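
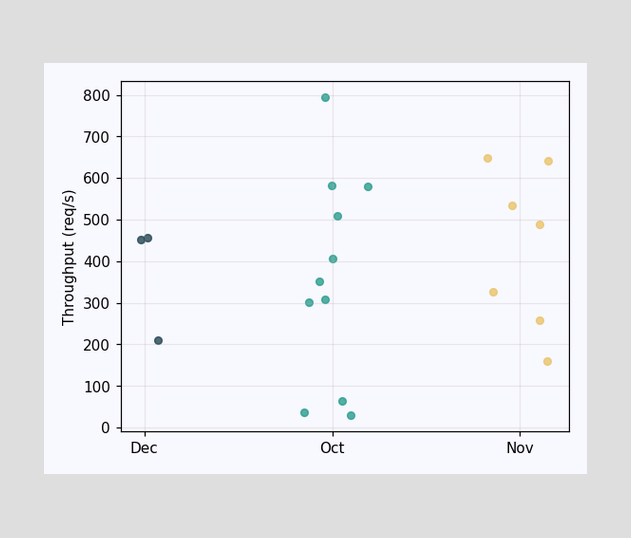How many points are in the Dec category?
Counting the markers in the Dec column gives 3.

3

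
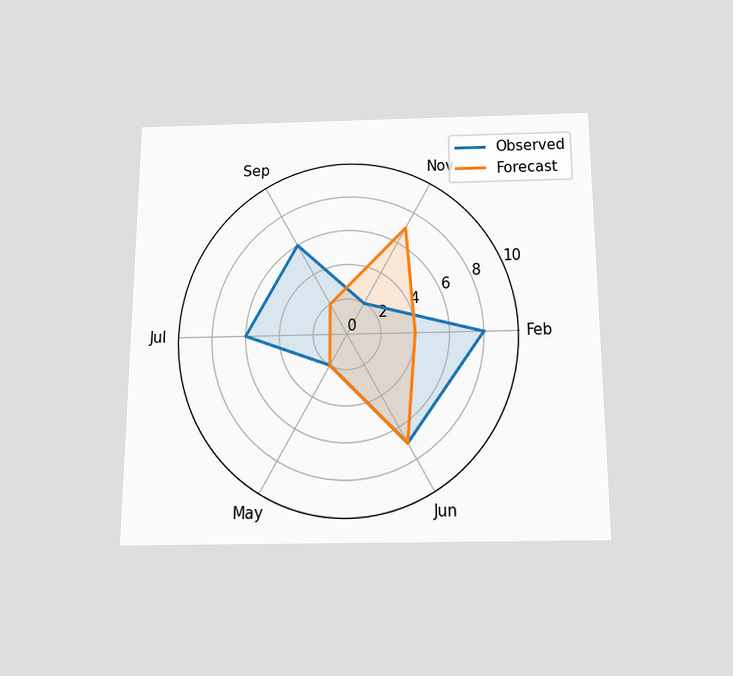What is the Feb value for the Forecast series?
4

The chart is viewed slightly from below. On the Feb axis, Forecast reaches 4.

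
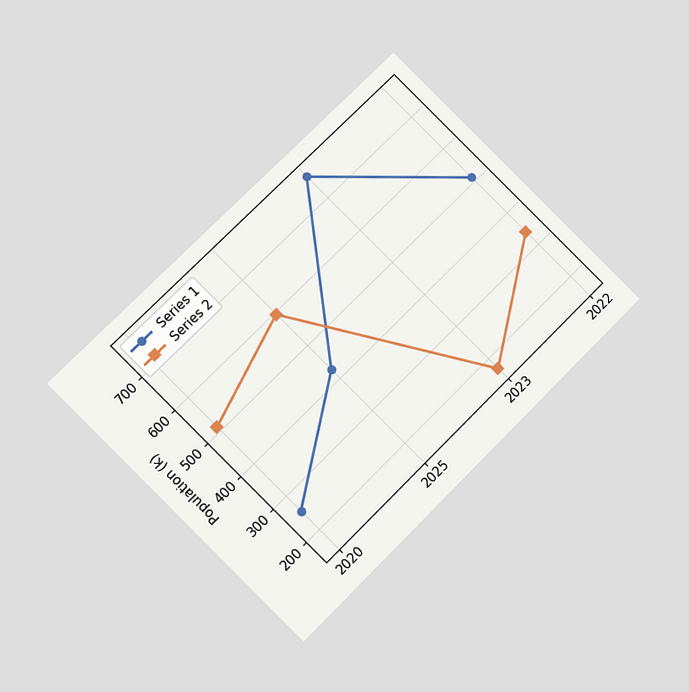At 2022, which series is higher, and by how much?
Series 1, by 170k

The chart is tilted about 45° counter-clockwise and viewed at a slight angle. At 2022, Series 1 sits above the other line by 170k.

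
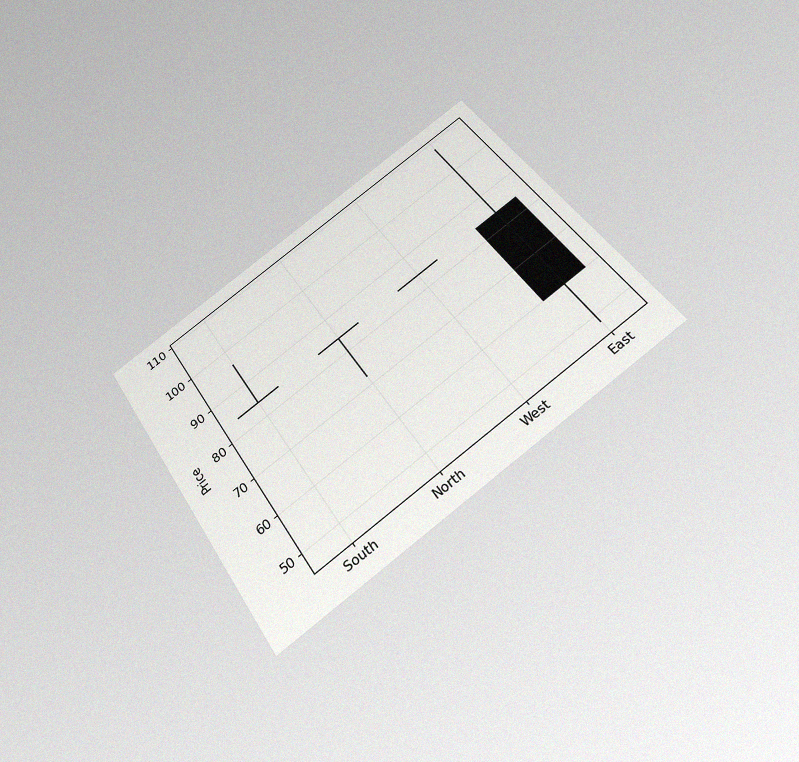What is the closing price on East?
60

The chart is tilted about 34° counter-clockwise and viewed slightly from below, with some photo noise. The East candle closes at 60.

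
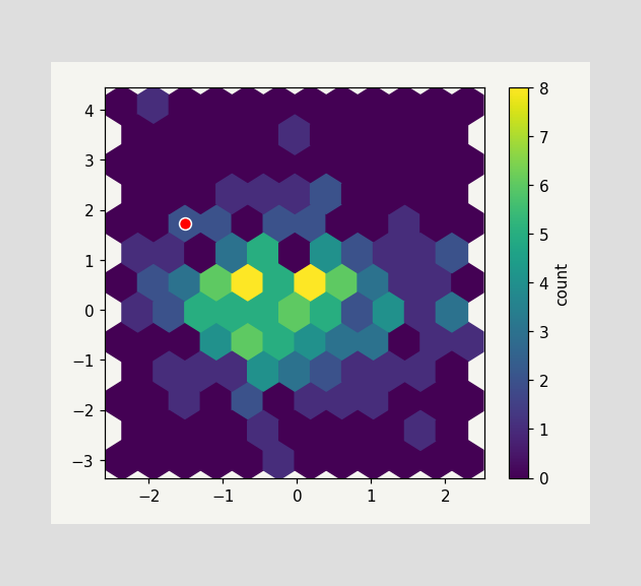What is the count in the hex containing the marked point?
2

The marked hex reads 2 on the colorbar.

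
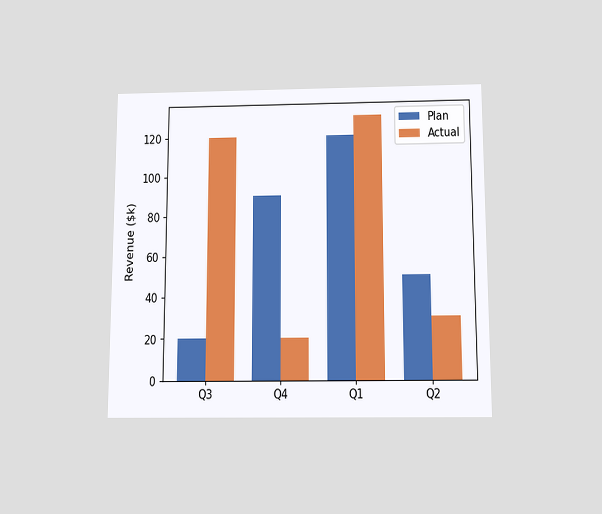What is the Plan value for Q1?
The chart is viewed slightly from below. The Plan bar at Q1 reaches $120k on the y-axis.

$120k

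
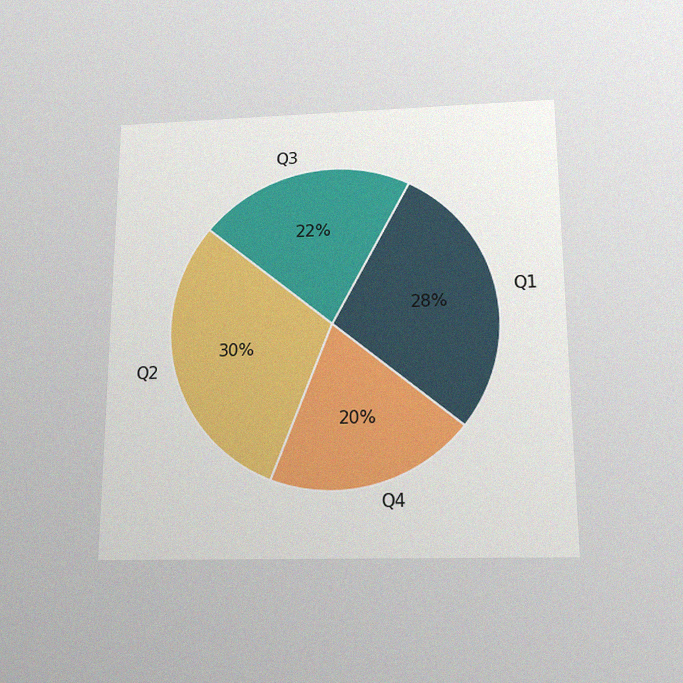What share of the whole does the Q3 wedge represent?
The chart is viewed slightly from below, with some photo noise. The Q3 slice takes up 22% of the pie.

22%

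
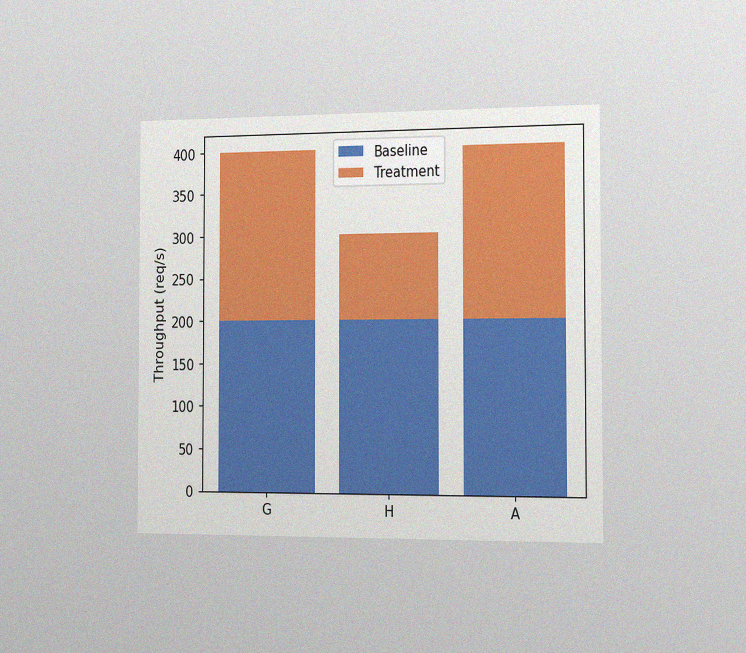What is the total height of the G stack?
400req/s

The chart is viewed slightly from the right, with some photo noise. The G stack's top reaches 400req/s on the y-axis.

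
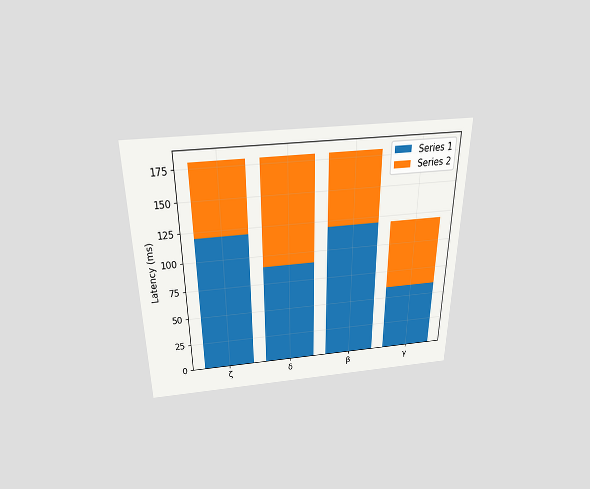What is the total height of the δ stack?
180ms

The chart is viewed slightly from above. The δ stack's top reaches 180ms on the y-axis.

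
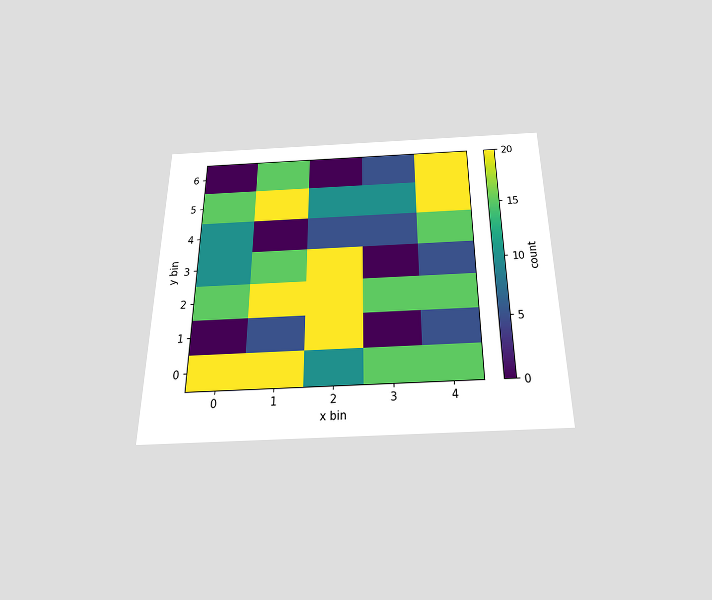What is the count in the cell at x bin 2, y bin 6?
The chart is viewed slightly from below. Matching the cell (2, 6) against the colorbar gives 0.

0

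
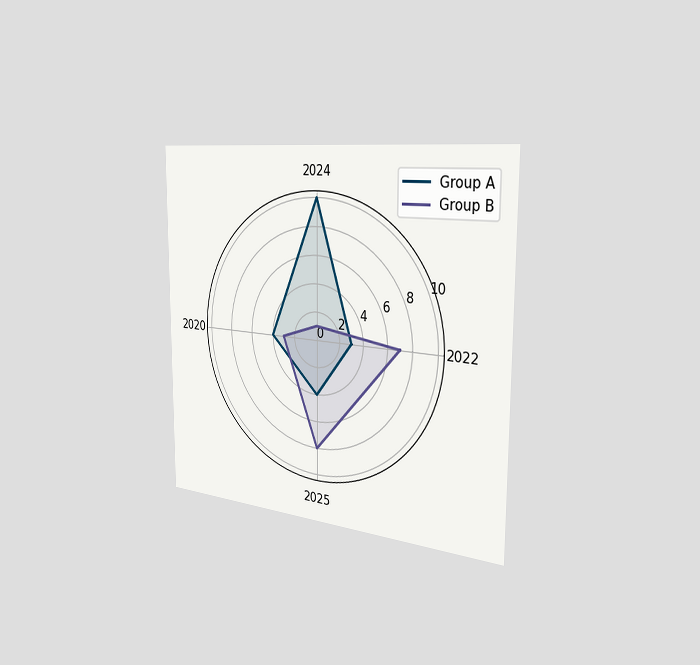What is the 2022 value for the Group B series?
The chart is viewed slightly from the right. On the 2022 axis, Group B reaches 7.

7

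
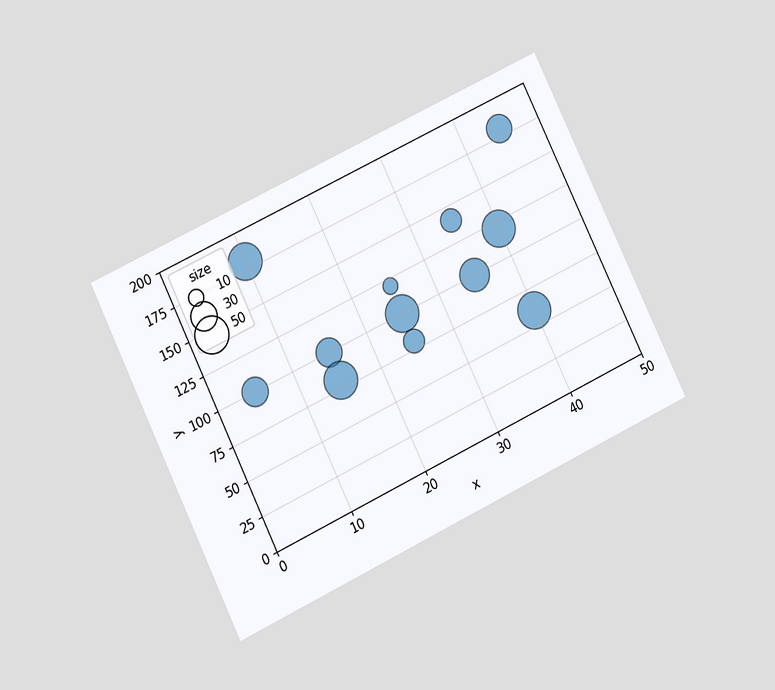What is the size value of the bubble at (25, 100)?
The chart is tilted about 26° counter-clockwise and viewed at a slight angle. Matching the bubble at (25, 100) against the size legend gives 50.

50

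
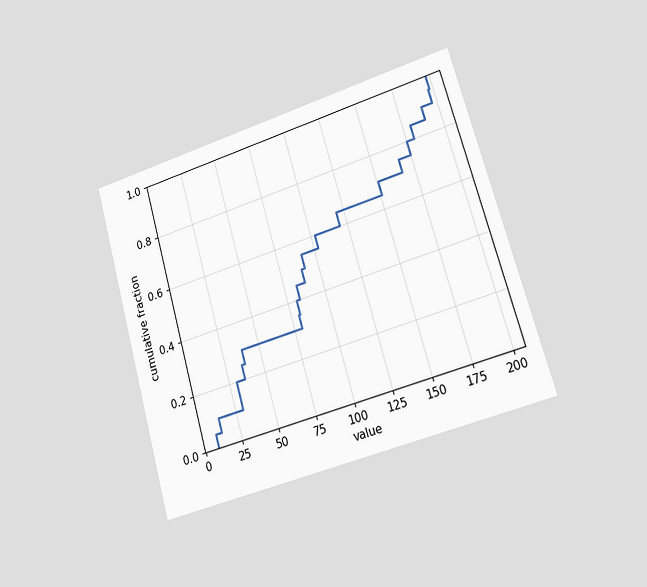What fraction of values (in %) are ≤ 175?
The chart is tilted about 16° counter-clockwise and viewed slightly from the right. At x=175 the ECDF step is at 80%.

80%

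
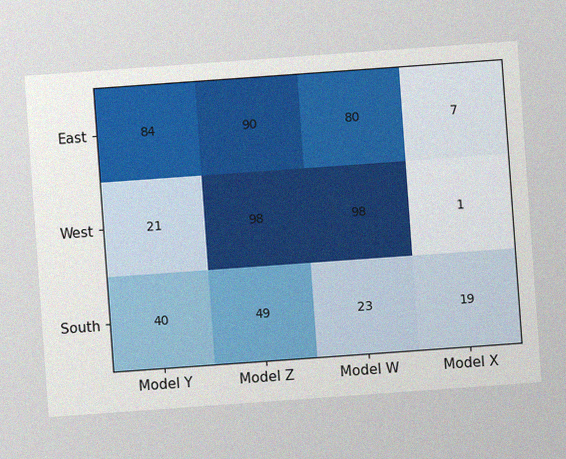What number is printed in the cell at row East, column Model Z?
The chart is tilted about 4° counter-clockwise, with some photo noise. The (East, Model Z) cell reads 90.

90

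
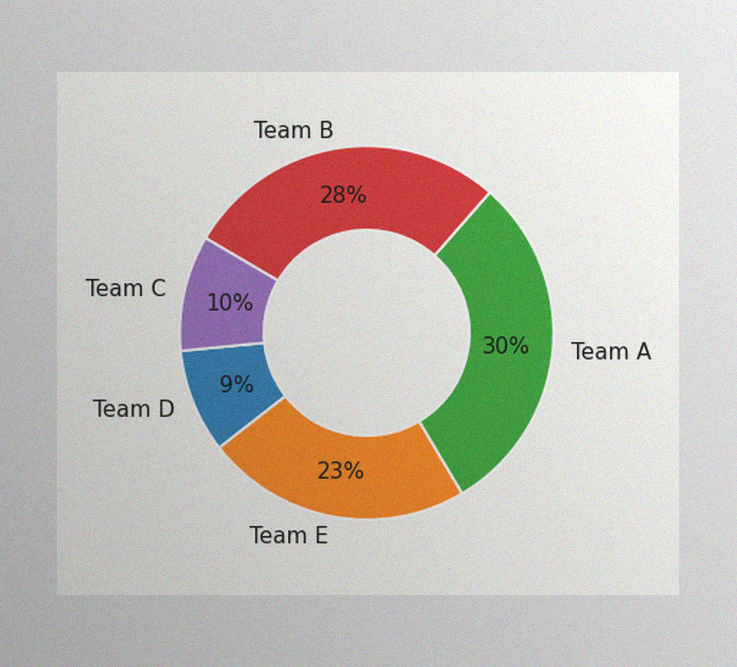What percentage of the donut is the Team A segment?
30%

The image has some photo noise and uneven lighting. The Team A segment takes up 30% of the ring.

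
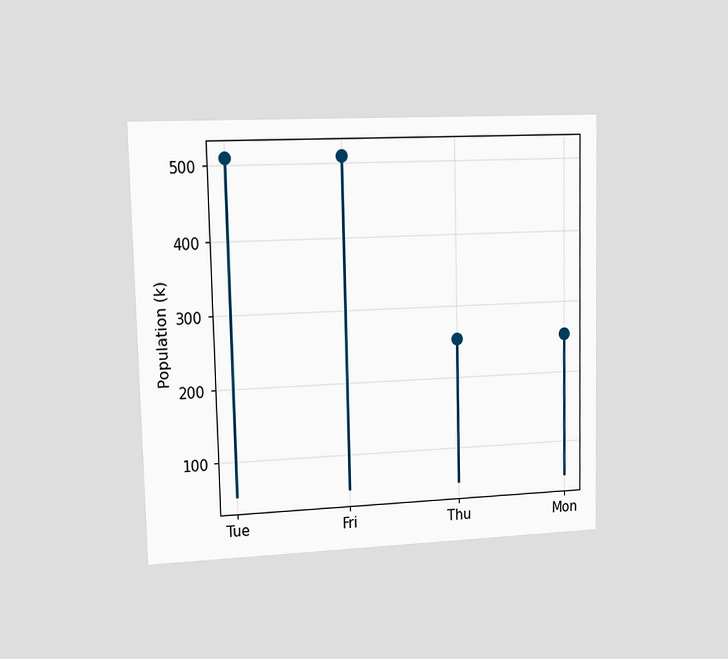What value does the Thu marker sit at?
The chart is viewed slightly from the left. The Thu marker sits at 255k.

255k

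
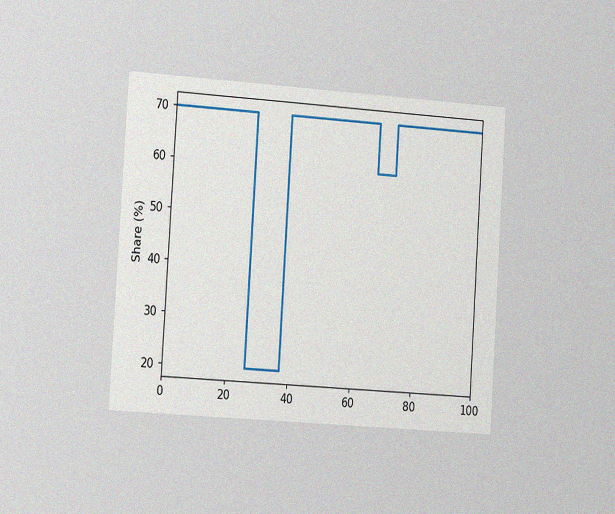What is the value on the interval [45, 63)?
The chart is tilted about 4° clockwise and viewed slightly from the left, with some photo noise. On [45, 63) the step sits at 70%.

70%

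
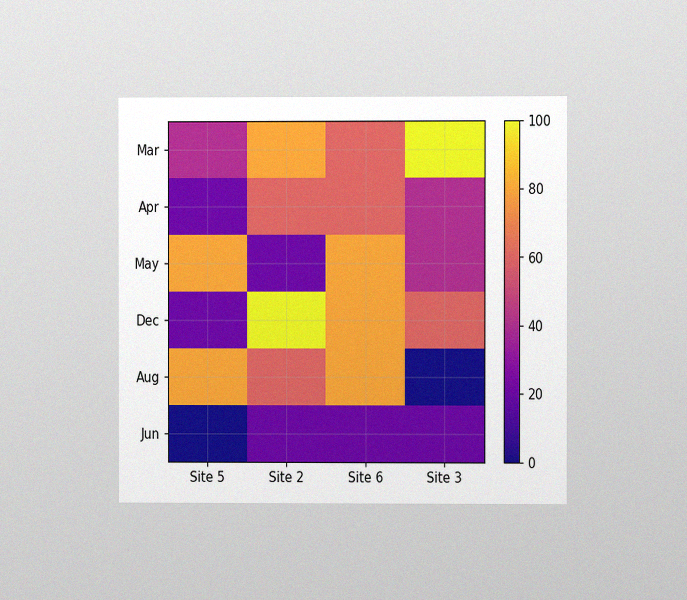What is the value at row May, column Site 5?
The chart is viewed at a slight angle, with some photo noise. Matching cell (May, Site 5) against the colorbar gives 80.

80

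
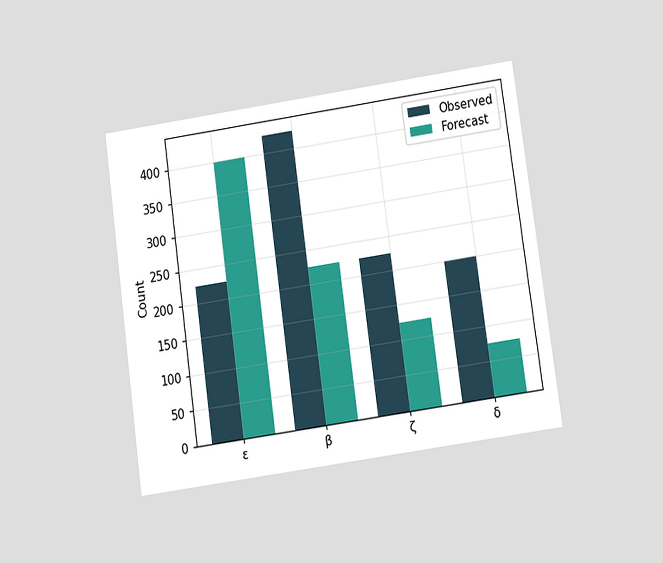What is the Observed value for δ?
200

The chart is tilted about 8° counter-clockwise and viewed slightly from below. The Observed bar at δ reaches 200 on the y-axis.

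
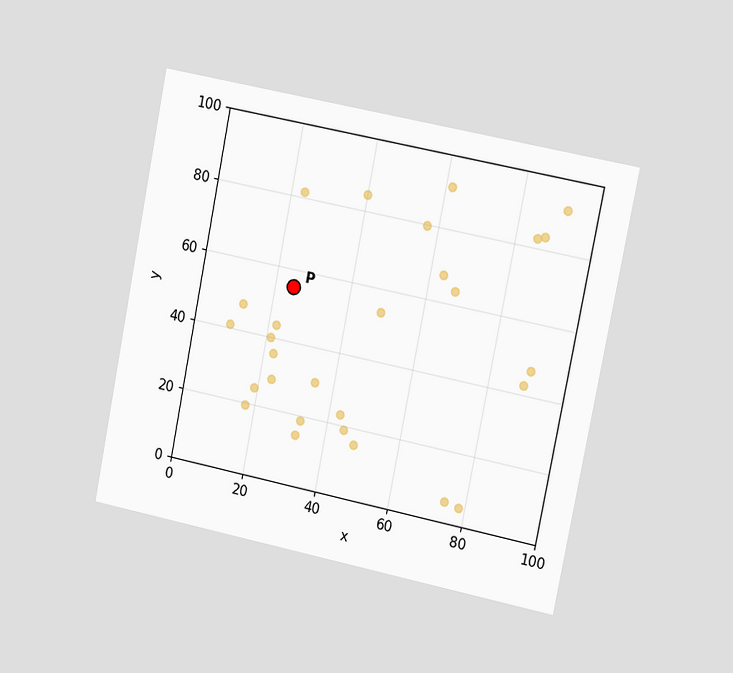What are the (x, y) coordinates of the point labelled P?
The chart is tilted about 11° clockwise and viewed slightly from the right. Following the gridlines from P to each axis, P sits at (25, 55).

(25, 55)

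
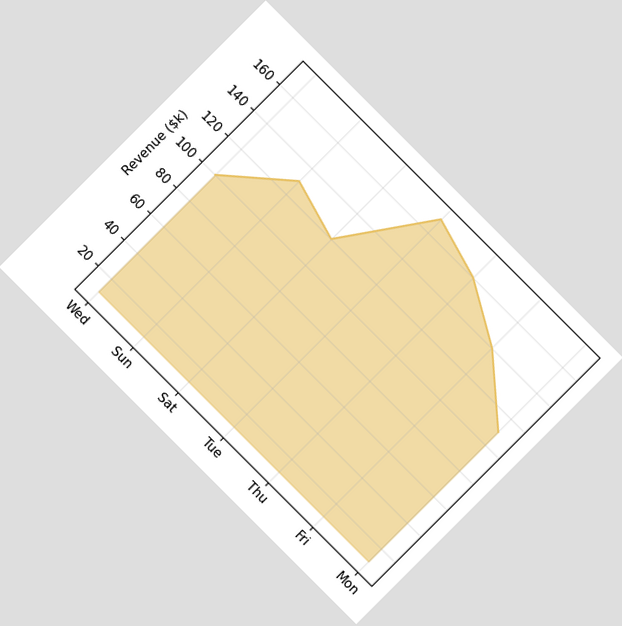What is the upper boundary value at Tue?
$170k

The chart is tilted about 45° clockwise. At Tue the upper boundary is at $170k.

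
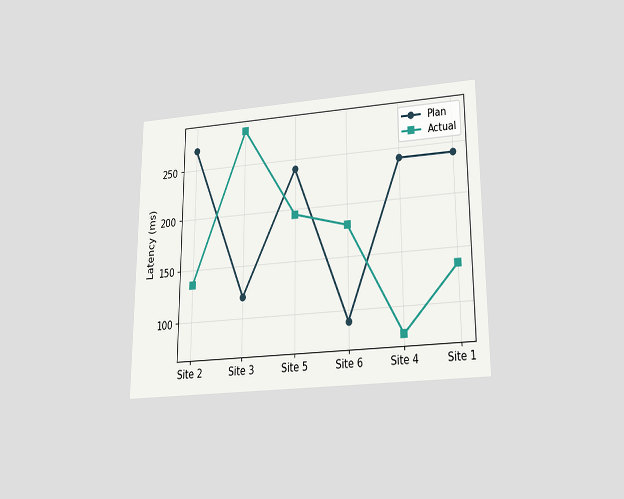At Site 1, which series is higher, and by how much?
Plan, by 105ms

The chart is viewed slightly from below. At Site 1, Plan sits above the other line by 105ms.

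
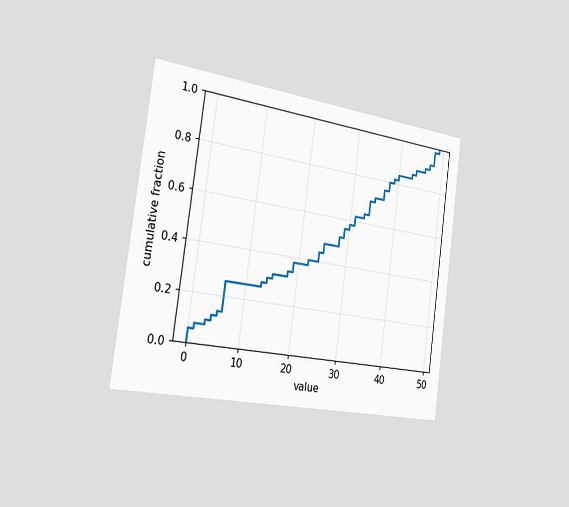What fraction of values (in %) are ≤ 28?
The chart is tilted about 8° clockwise and viewed slightly from the left. At x=28 the ECDF step is at 52%.

52%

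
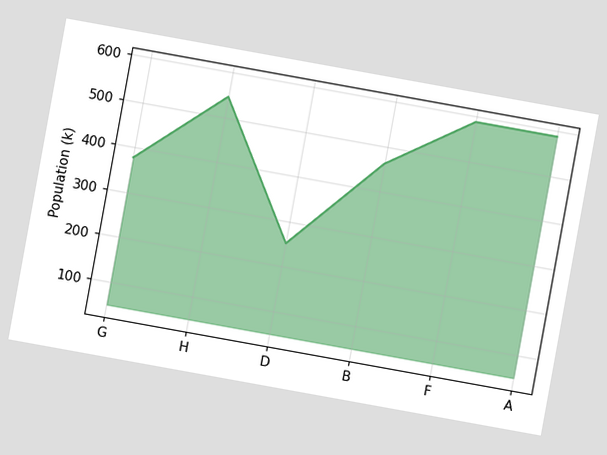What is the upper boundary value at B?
The chart is tilted about 10° clockwise. At B the upper boundary is at 462k.

462k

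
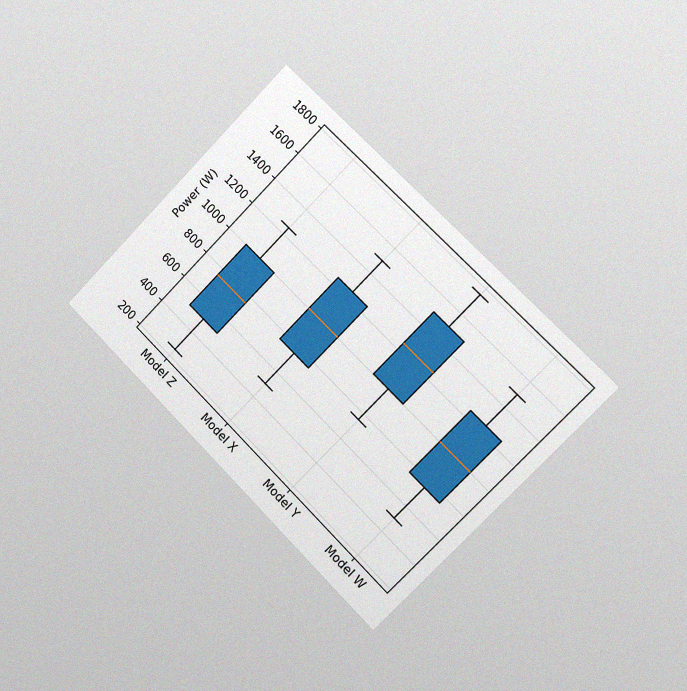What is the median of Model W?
1000W

The chart is tilted about 45° clockwise and viewed slightly from the right, with some photo noise. The median line in the Model W box sits at 1000W.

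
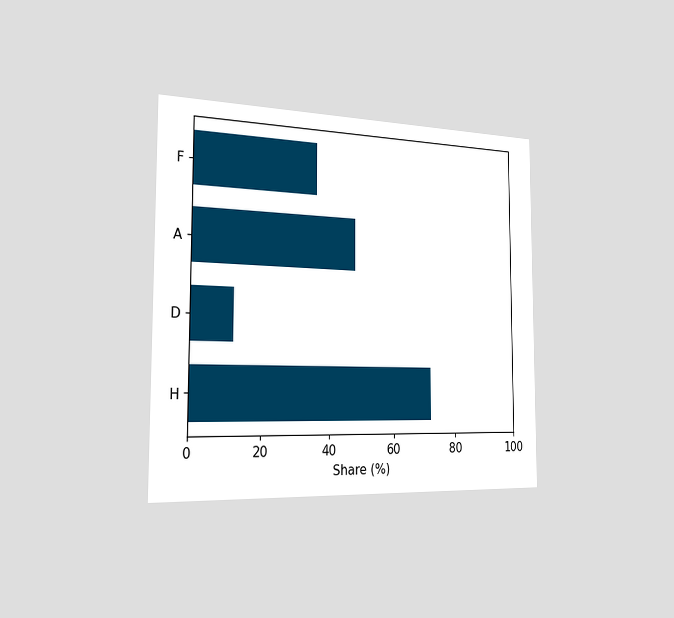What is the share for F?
36%

The chart is viewed slightly from the left. Reading along the chart's x-axis, the F bar reaches 36%.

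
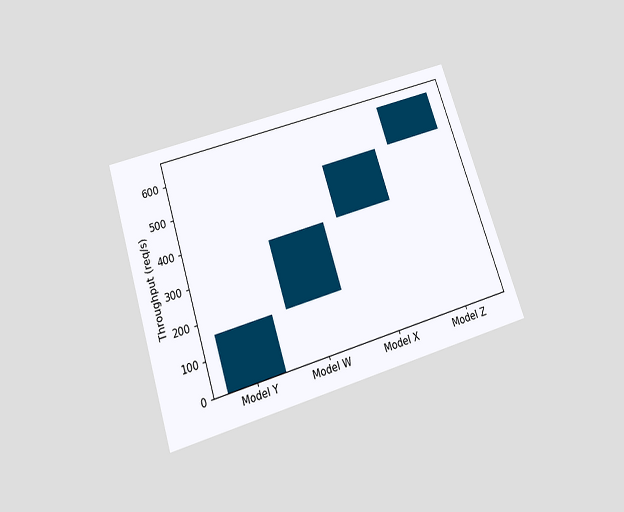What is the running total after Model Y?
The chart is tilted about 18° counter-clockwise and viewed slightly from below. After Model Y the running total reaches 160req/s.

160req/s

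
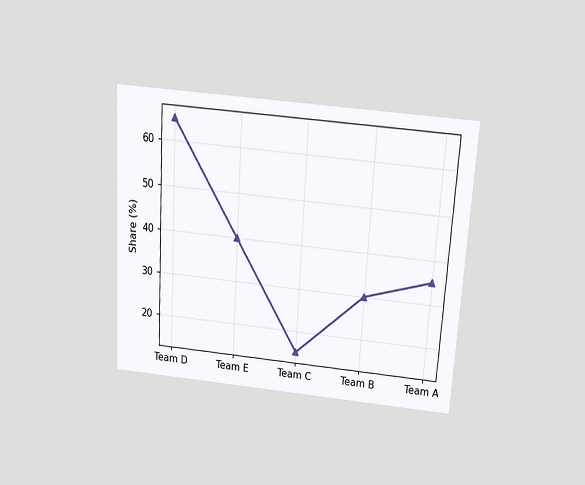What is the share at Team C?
15%

The chart is tilted about 3° clockwise and viewed slightly from above. At Team C, the line is at 15%.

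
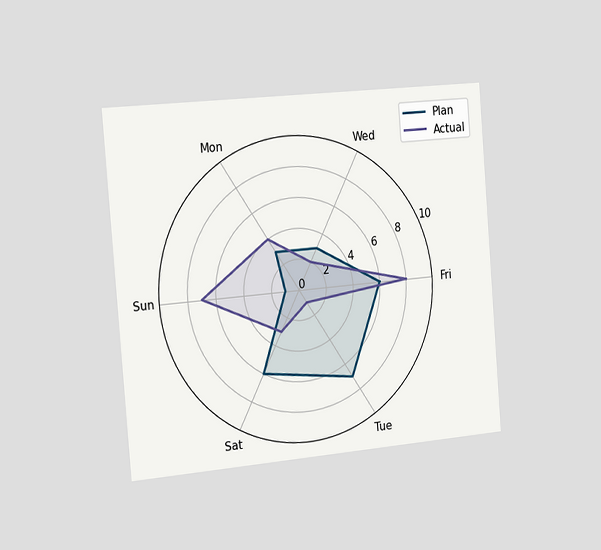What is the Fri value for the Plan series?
6

The chart is tilted about 5° counter-clockwise and viewed slightly from the left. On the Fri axis, Plan reaches 6.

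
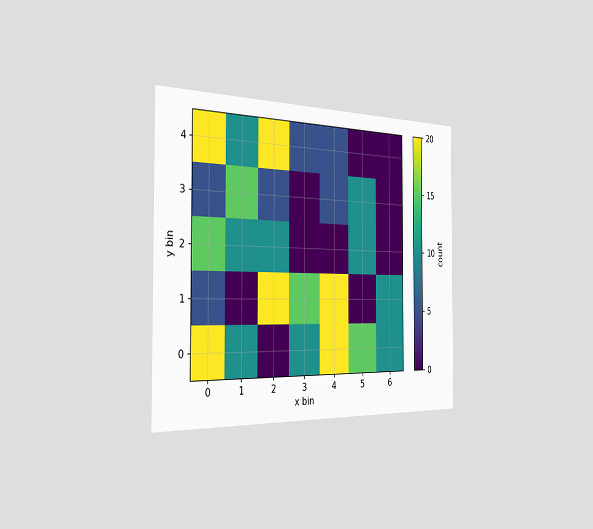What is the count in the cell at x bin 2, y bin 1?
20

The chart is viewed slightly from the left. Matching the cell (2, 1) against the colorbar gives 20.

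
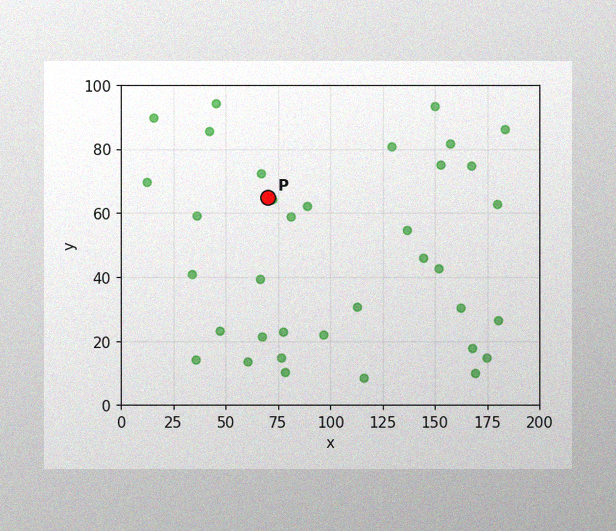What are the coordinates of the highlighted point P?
(70, 65)

The image has some photo noise and uneven lighting. Following the gridlines from P to each axis, P sits at (70, 65).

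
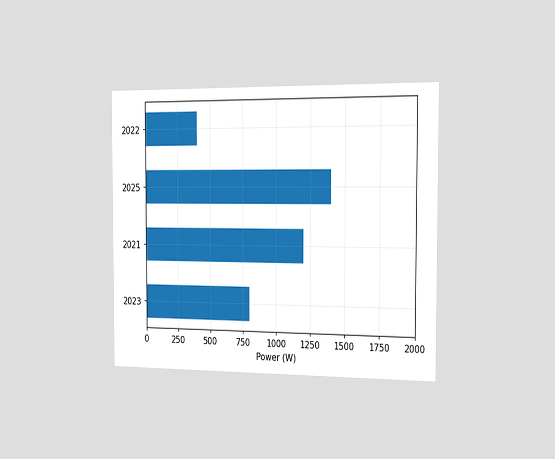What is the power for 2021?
The chart is viewed slightly from the right. Reading along the chart's x-axis, the 2021 bar reaches 1200W.

1200W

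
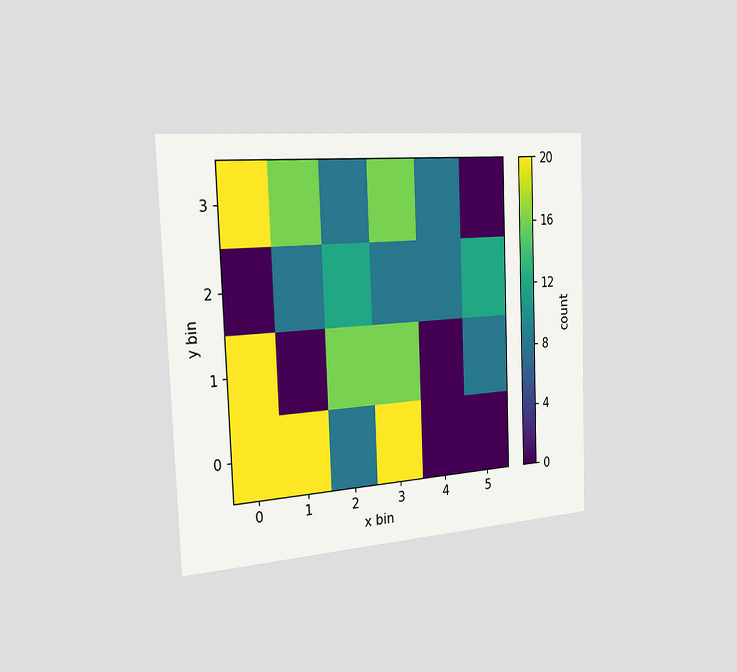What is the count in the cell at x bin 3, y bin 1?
The chart is tilted about 2° counter-clockwise and viewed slightly from the left. Matching the cell (3, 1) against the colorbar gives 16.

16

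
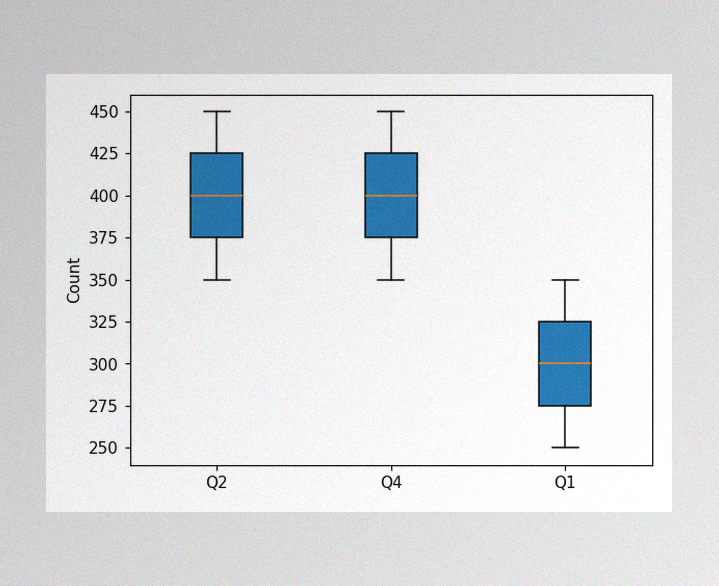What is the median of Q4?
The image has some photo noise and uneven lighting. The median line in the Q4 box sits at 400.

400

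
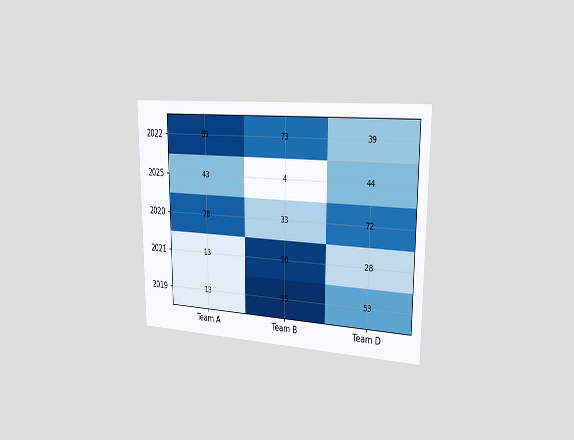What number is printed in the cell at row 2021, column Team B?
The chart is viewed slightly from the right. The (2021, Team B) cell reads 90.

90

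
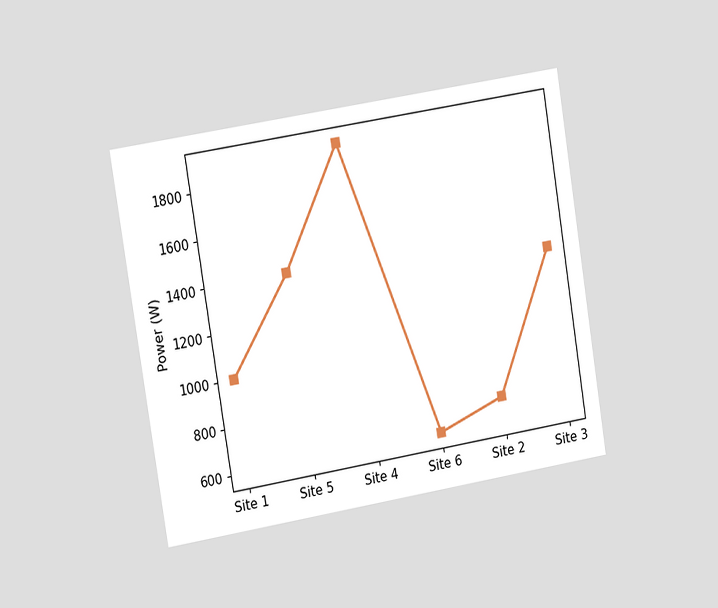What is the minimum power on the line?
The chart is tilted about 9° counter-clockwise and viewed slightly from the left. The lowest point is at Site 6, and reading across to the y-axis gives 600W.

600W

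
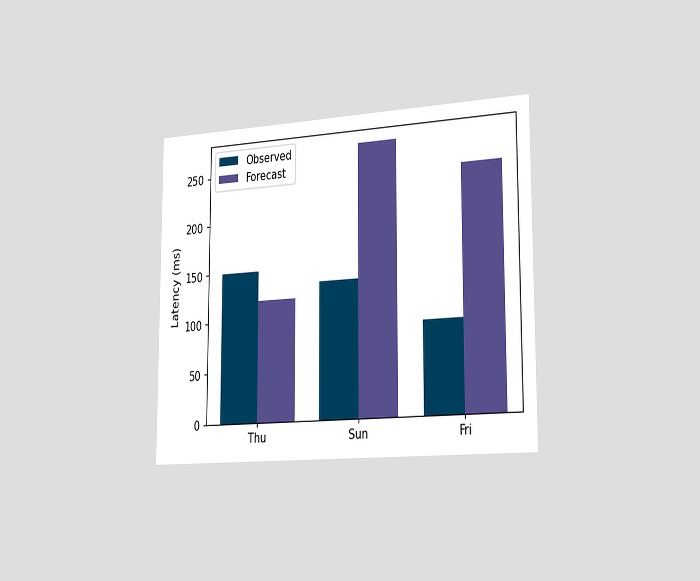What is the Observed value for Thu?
150ms

The chart is viewed slightly from the right. The Observed bar at Thu reaches 150ms on the y-axis.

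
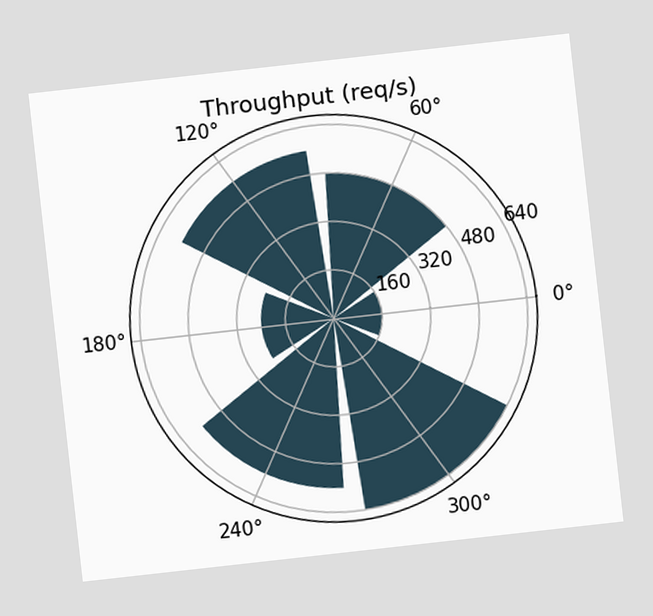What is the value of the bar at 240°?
The chart is tilted about 6° counter-clockwise. The bar at 240° reaches 560req/s on the radial axis.

560req/s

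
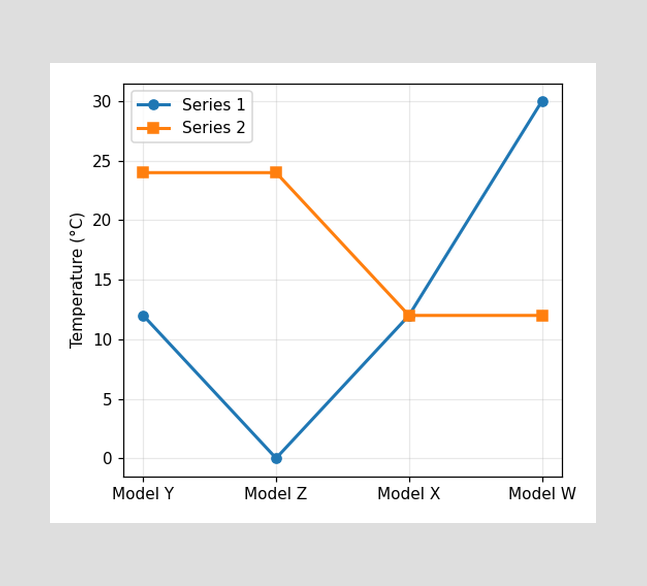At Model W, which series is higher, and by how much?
At Model W, Series 1 sits above the other line by 18°C.

Series 1, by 18°C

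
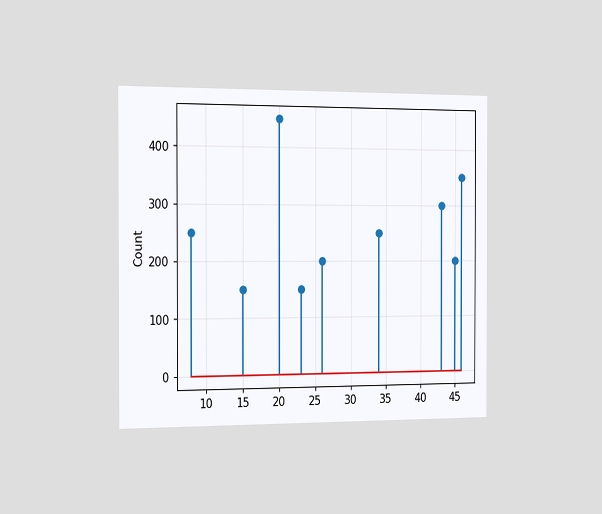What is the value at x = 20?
450

The chart is viewed slightly from the left. The stem at x=20 reaches 450.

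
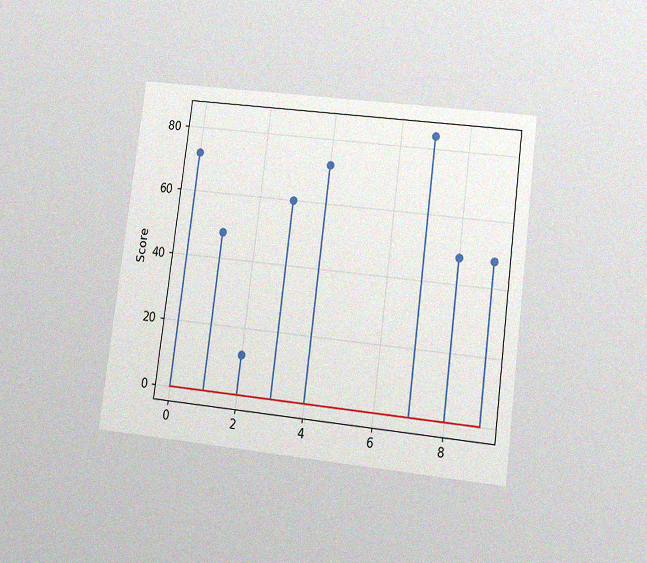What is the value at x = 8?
48

The chart is tilted about 7° clockwise and viewed at a slight angle, with some photo noise. The stem at x=8 reaches 48.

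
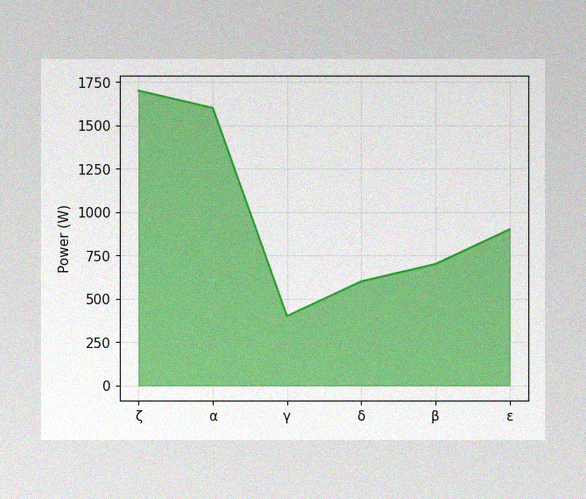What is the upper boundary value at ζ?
The image has some photo noise and uneven lighting. At ζ the upper boundary is at 1700W.

1700W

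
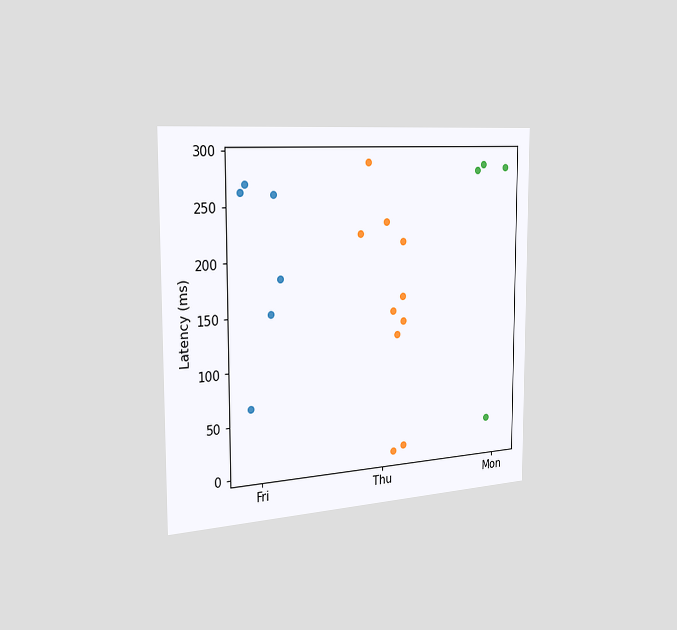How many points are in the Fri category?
6

The chart is viewed slightly from the left. Counting the markers in the Fri column gives 6.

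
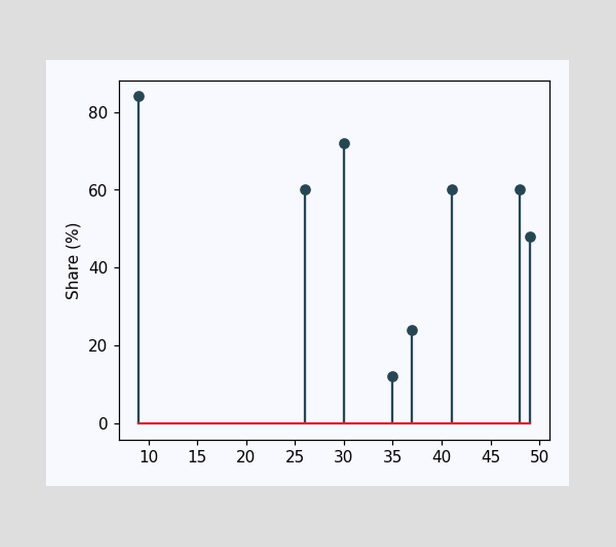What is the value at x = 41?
The stem at x=41 reaches 60%.

60%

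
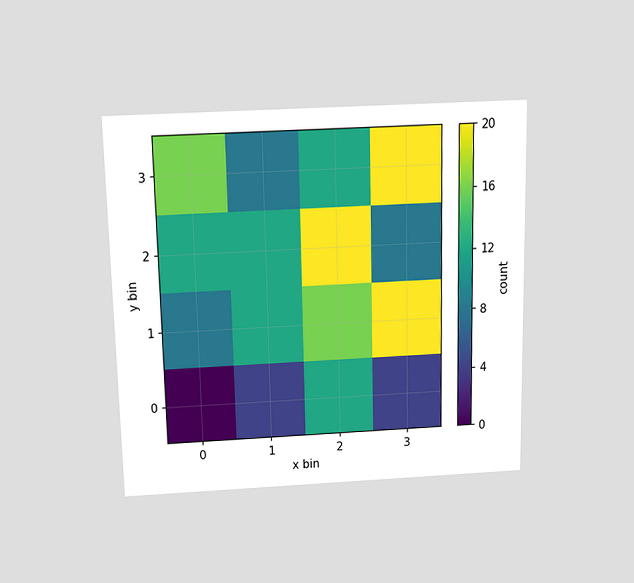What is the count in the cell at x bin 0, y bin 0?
0

The chart is viewed slightly from above. Matching the cell (0, 0) against the colorbar gives 0.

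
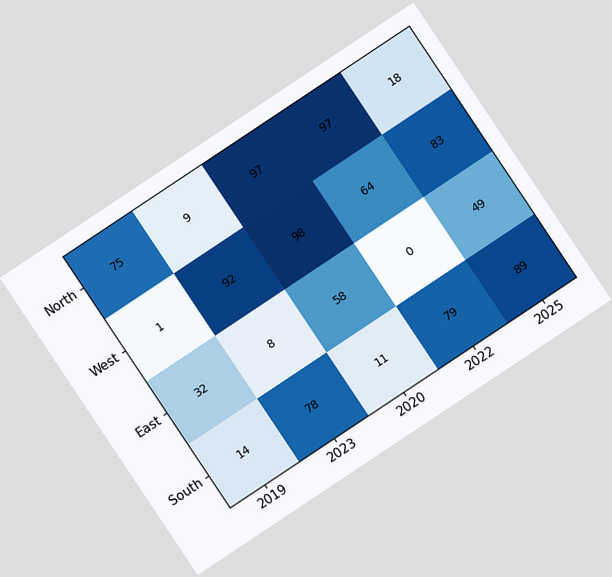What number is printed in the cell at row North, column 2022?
97

The chart is tilted about 34° counter-clockwise. The (North, 2022) cell reads 97.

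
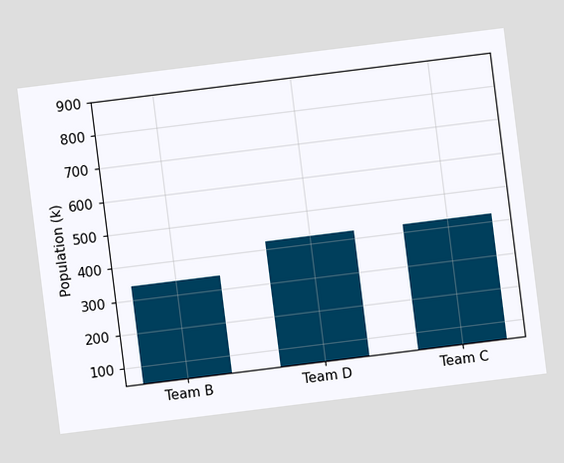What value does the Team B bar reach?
340k

The chart is tilted about 7° counter-clockwise. Reading along the chart's y-axis, the Team B bar reaches 340k.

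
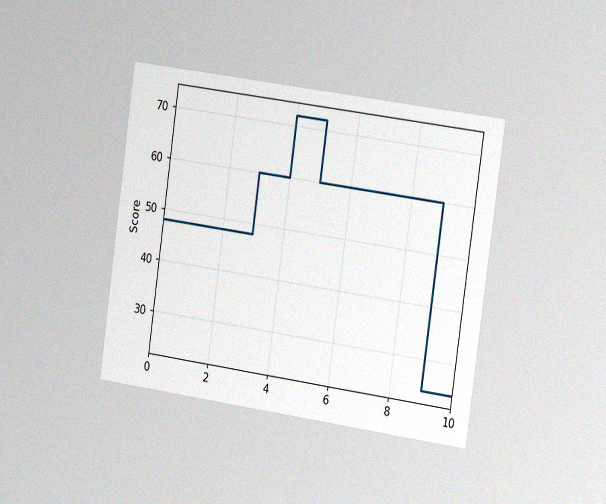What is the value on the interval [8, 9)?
The chart is tilted about 8° clockwise and viewed slightly from the right, with some photo noise. On [8, 9) the step sits at 60.

60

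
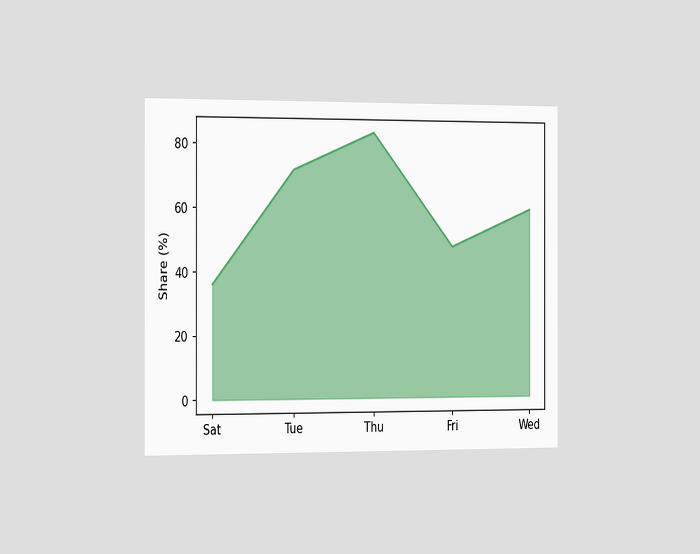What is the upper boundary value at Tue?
72%

The chart is viewed slightly from the left. At Tue the upper boundary is at 72%.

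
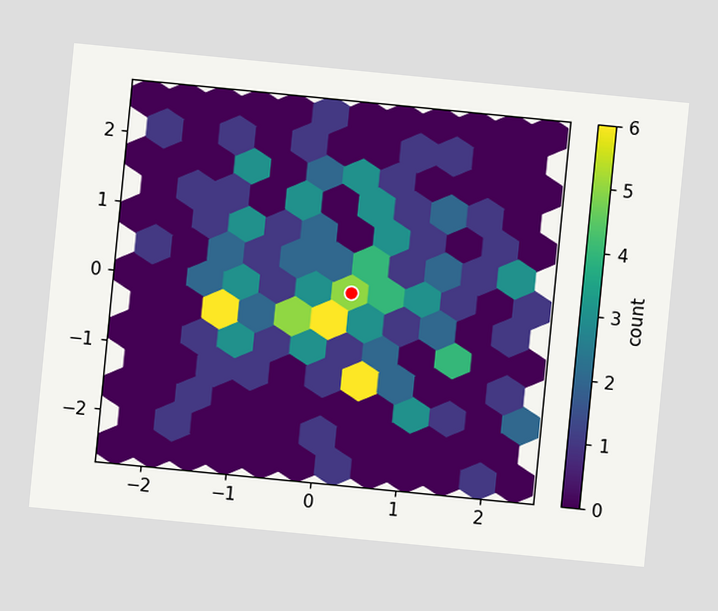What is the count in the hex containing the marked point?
5

The chart is tilted about 6° clockwise. The marked hex reads 5 on the colorbar.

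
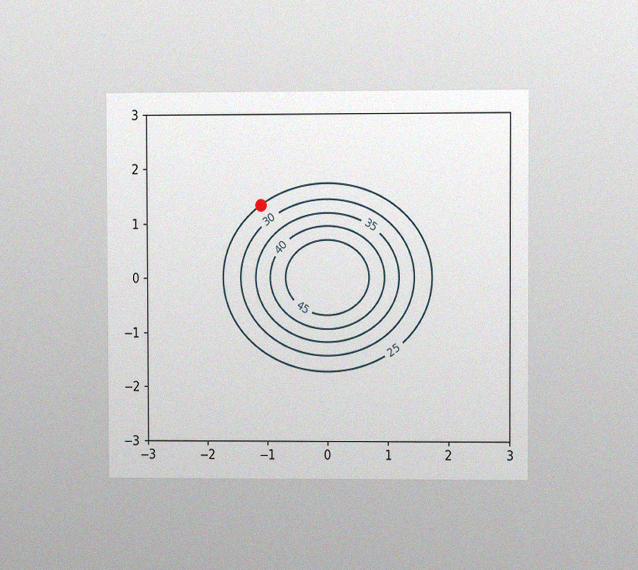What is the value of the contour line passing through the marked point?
25

The chart is viewed at a slight angle, with some photo noise. The marked point sits on the contour labelled 25.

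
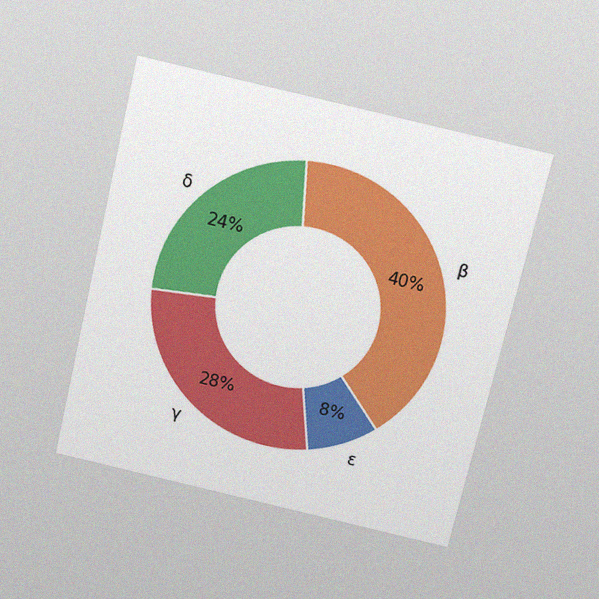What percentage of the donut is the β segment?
The chart is tilted about 13° clockwise and viewed slightly from above, with some photo noise. The β segment takes up 40% of the ring.

40%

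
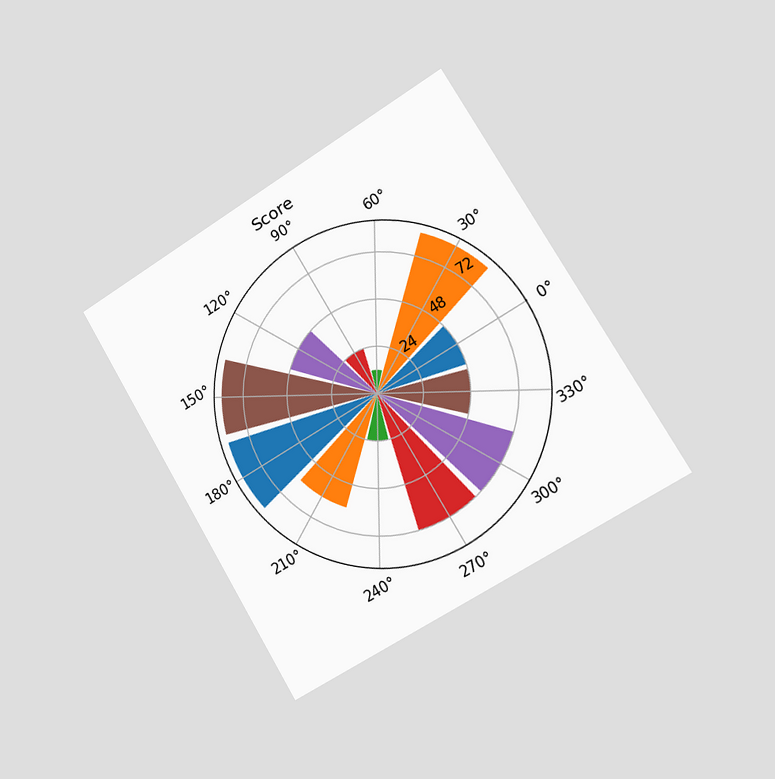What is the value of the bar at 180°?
The chart is tilted about 31° counter-clockwise and viewed slightly from the right. The bar at 180° reaches 84 on the radial axis.

84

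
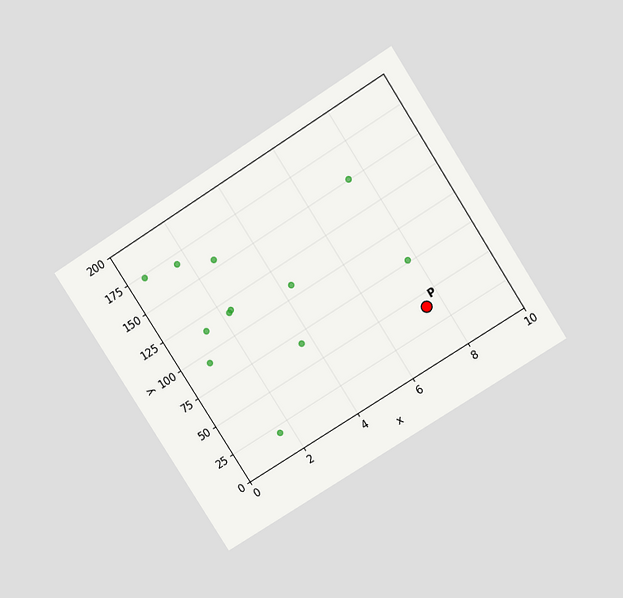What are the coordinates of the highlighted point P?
(7.5, 40)

The chart is tilted about 33° counter-clockwise and viewed slightly from above. Following the gridlines from P to each axis, P sits at (7.5, 40).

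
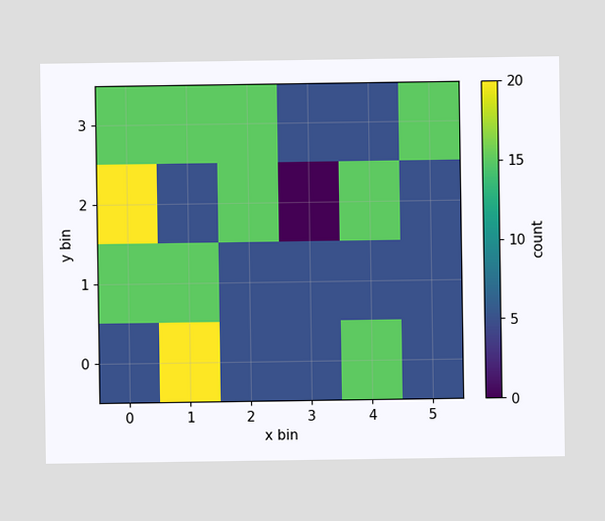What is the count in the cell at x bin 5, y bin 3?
15

Matching the cell (5, 3) against the colorbar gives 15.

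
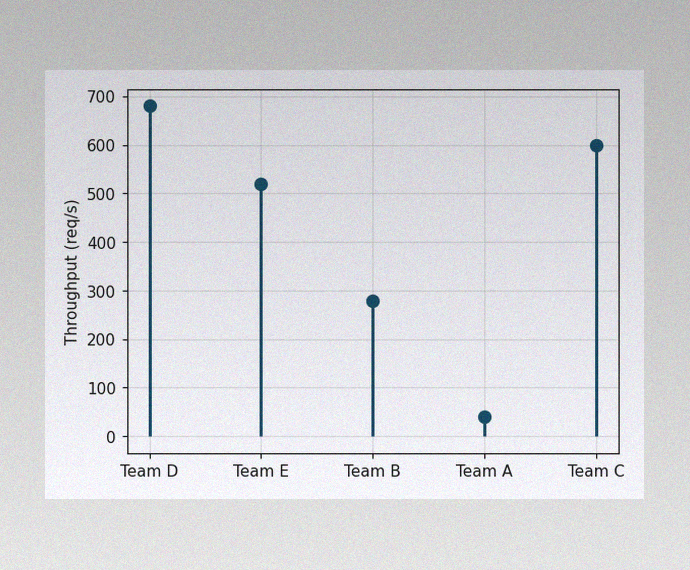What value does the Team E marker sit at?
520req/s

The image has some photo noise and uneven lighting. The Team E marker sits at 520req/s.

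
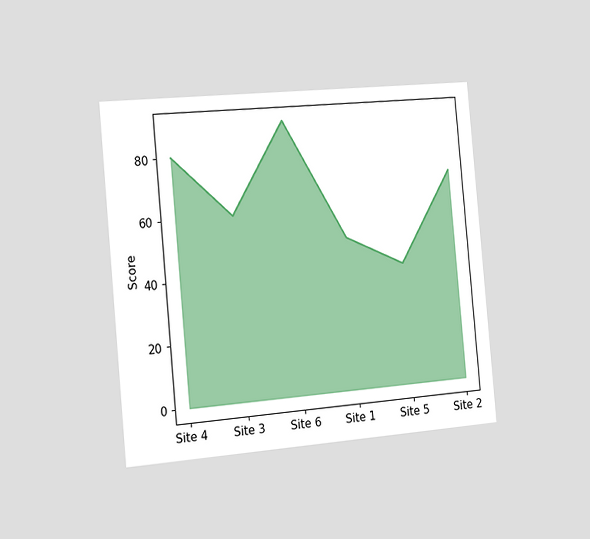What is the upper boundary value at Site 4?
80

The chart is tilted about 5° counter-clockwise and viewed slightly from the left. At Site 4 the upper boundary is at 80.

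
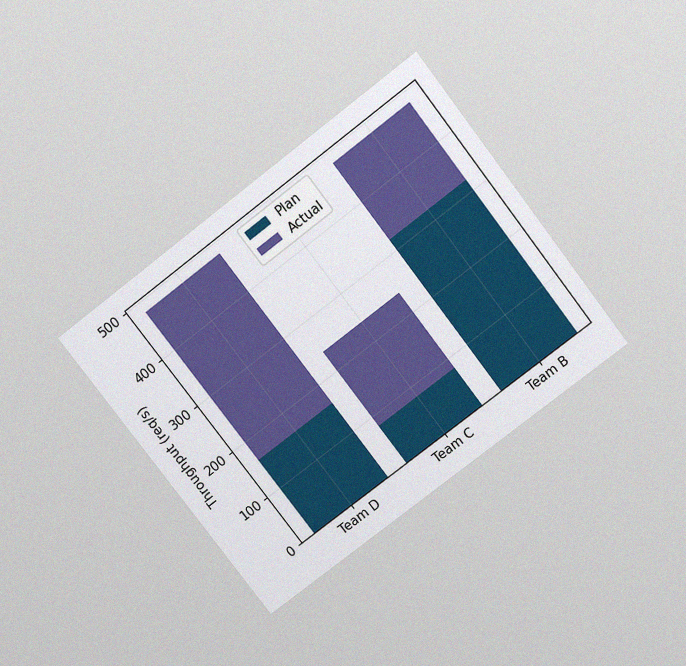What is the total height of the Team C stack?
240req/s

The chart is tilted about 37° counter-clockwise and viewed slightly from above, with some photo noise. The Team C stack's top reaches 240req/s on the y-axis.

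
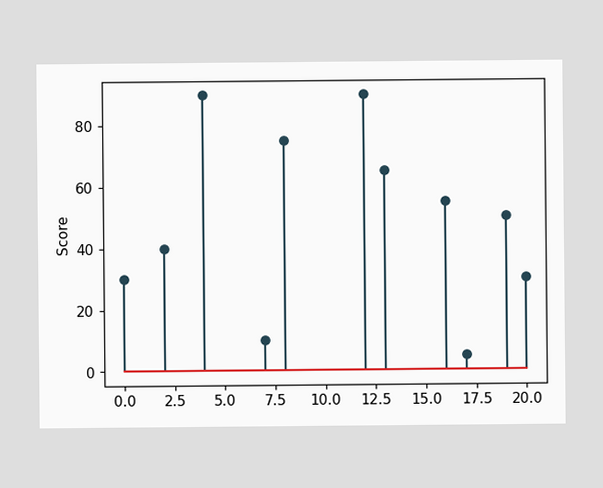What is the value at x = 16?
The stem at x=16 reaches 55.

55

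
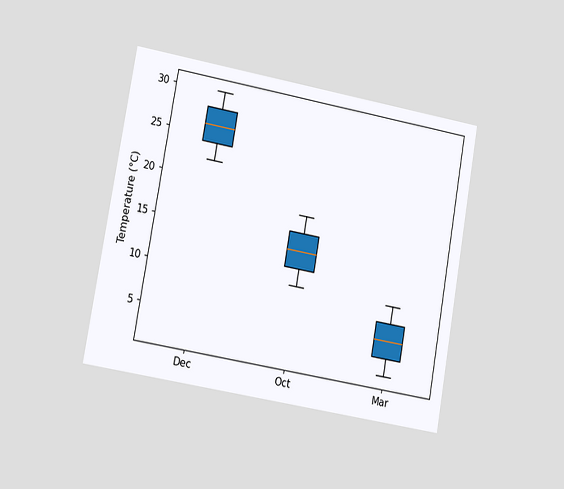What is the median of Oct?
The chart is tilted about 10° clockwise and viewed slightly from the left. The median line in the Oct box sits at 14°C.

14°C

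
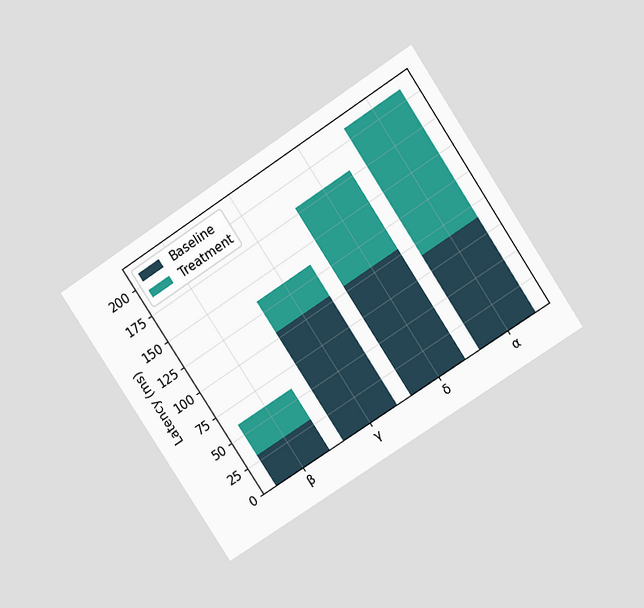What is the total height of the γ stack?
135ms

The chart is tilted about 33° counter-clockwise and viewed at a slight angle. The γ stack's top reaches 135ms on the y-axis.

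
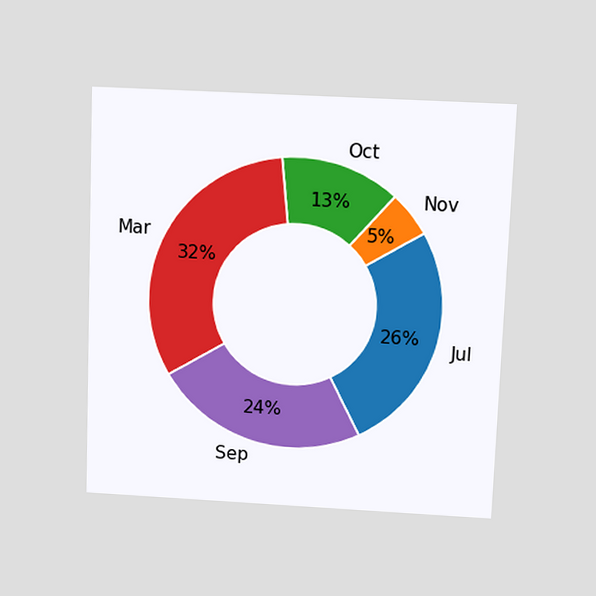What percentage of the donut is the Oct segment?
13%

The chart is tilted about 2° clockwise and viewed slightly from above. The Oct segment takes up 13% of the ring.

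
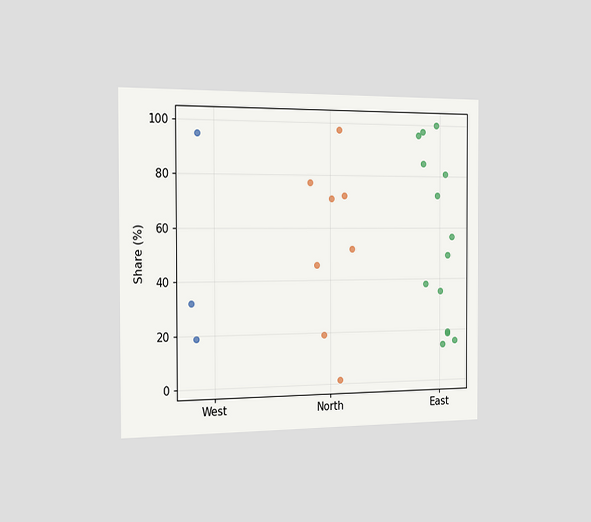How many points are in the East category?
The chart is viewed slightly from the left. Counting the markers in the East column gives 14.

14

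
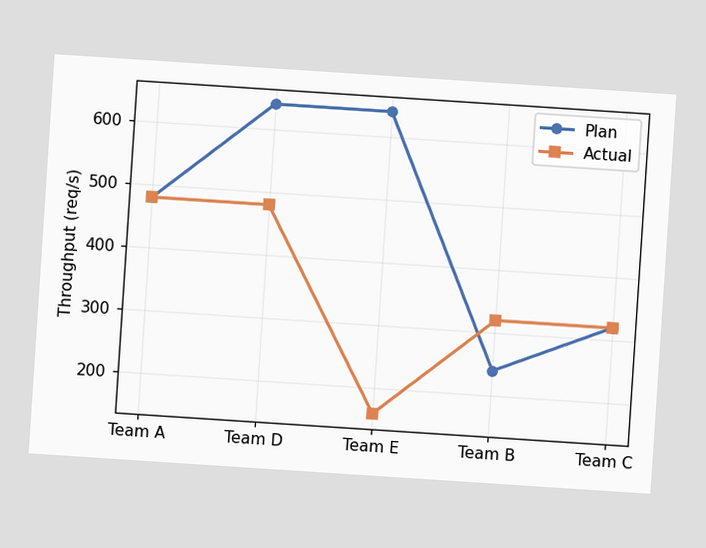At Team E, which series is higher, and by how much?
The chart is tilted about 4° clockwise. At Team E, Plan sits above the other line by 480req/s.

Plan, by 480req/s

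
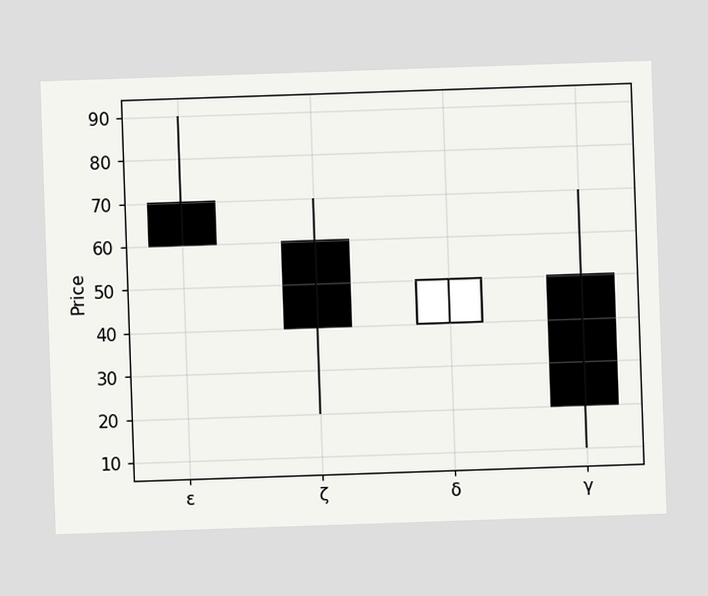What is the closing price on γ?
20

The γ candle closes at 20.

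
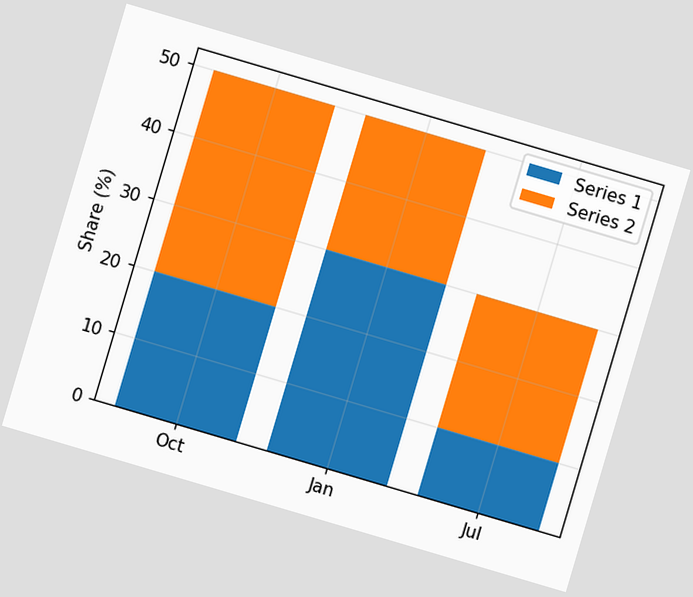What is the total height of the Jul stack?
The chart is tilted about 16° clockwise. The Jul stack's top reaches 30% on the y-axis.

30%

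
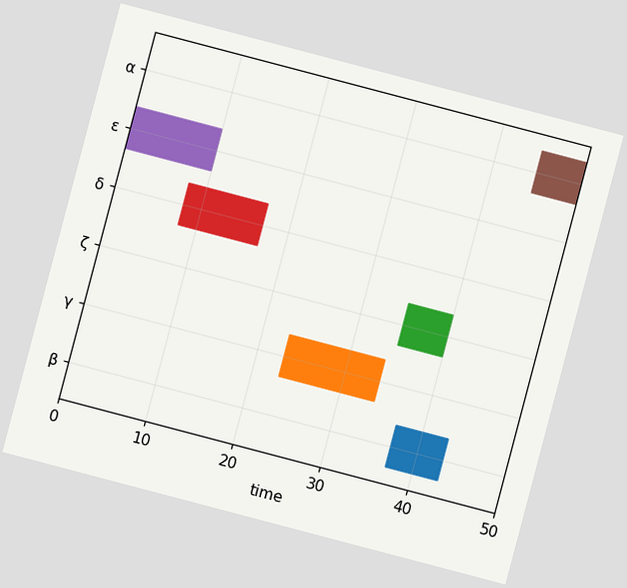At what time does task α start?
45

The chart is tilted about 15° clockwise. The α bar begins at t=45.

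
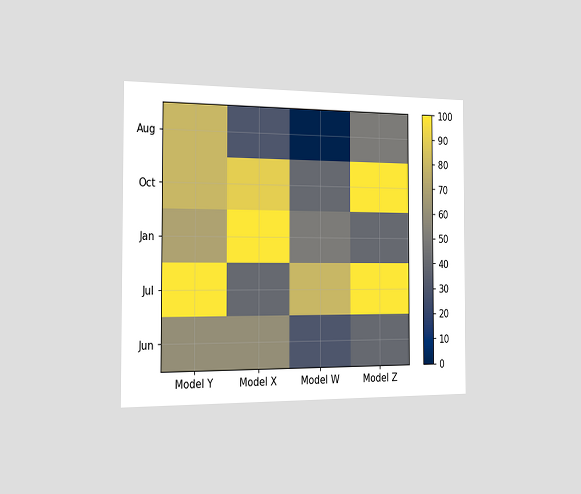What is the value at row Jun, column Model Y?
60

The chart is viewed slightly from the left. Matching cell (Jun, Model Y) against the colorbar gives 60.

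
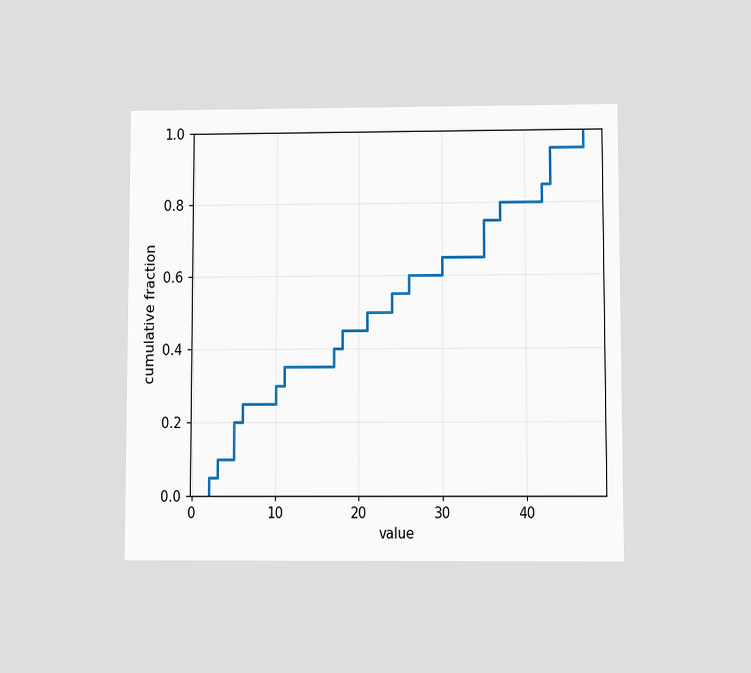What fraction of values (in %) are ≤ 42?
The chart is viewed slightly from below. At x=42 the ECDF step is at 85%.

85%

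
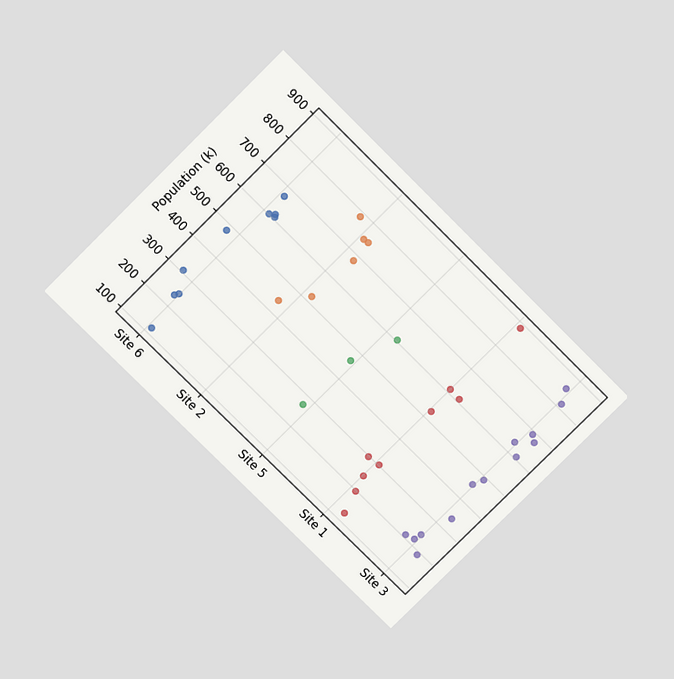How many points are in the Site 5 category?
3

The chart is tilted about 45° clockwise and viewed slightly from above. Counting the markers in the Site 5 column gives 3.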